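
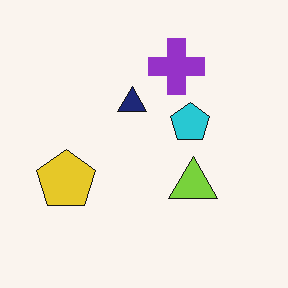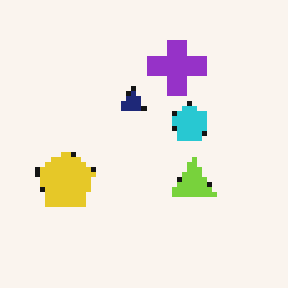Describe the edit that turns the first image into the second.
The second image is the first lightly pixelated (a mild mosaic effect).

Shapes are reduced to large square blocks; fine edges and outlines are lost — a downscale-then-upscale (mosaic) effect.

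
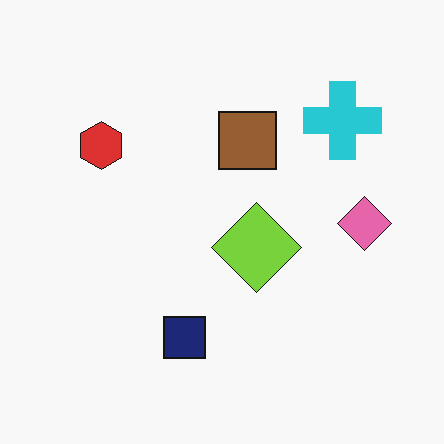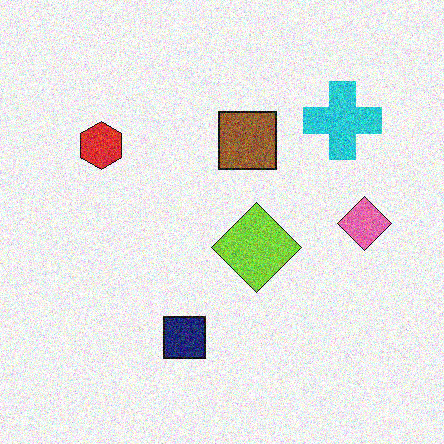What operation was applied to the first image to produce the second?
This is the original image degraded with heavy additive noise.

Random speckle covers the whole image, including the flat background.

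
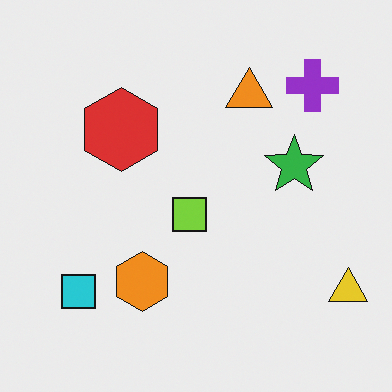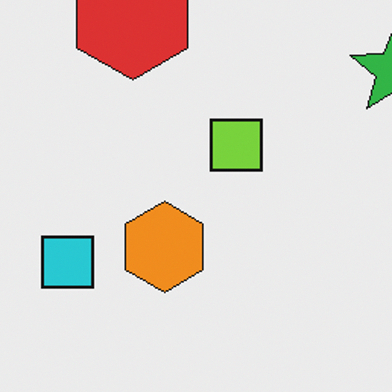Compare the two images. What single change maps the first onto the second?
Cropped to a modestly smaller region and rescaled.

The visible shapes are larger and the field of view is narrower; shapes near the original edges may be partly or wholly outside the frame — a crop-and-rescale.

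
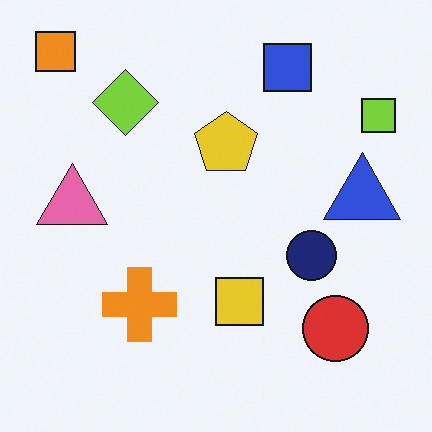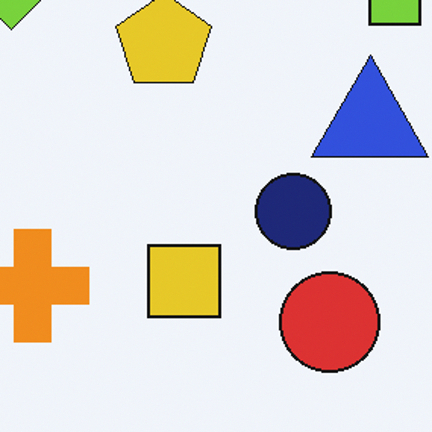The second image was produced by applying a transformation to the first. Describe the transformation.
Cropped slightly and scaled back up.

The visible shapes are larger and the field of view is narrower; shapes near the original edges may be partly or wholly outside the frame — a crop-and-rescale.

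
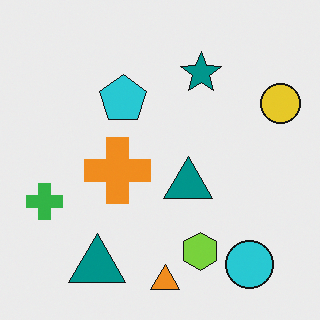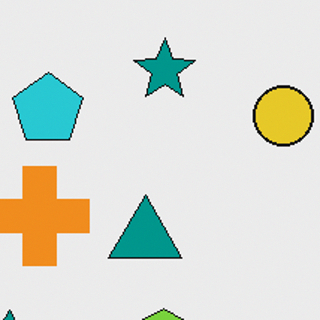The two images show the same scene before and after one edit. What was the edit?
It was cropped to a modestly smaller region and rescaled.

The visible shapes are larger and the field of view is narrower; shapes near the original edges may be partly or wholly outside the frame — a crop-and-rescale.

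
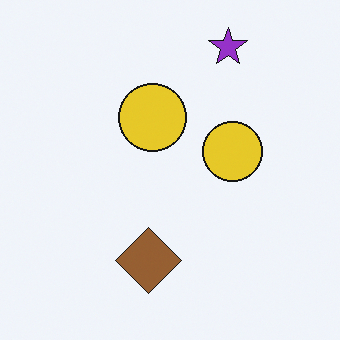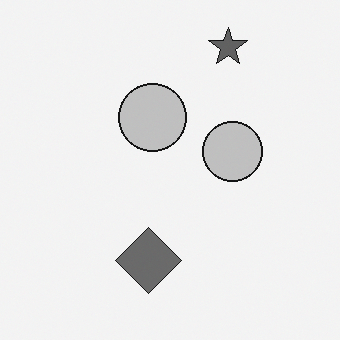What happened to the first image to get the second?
The image was converted to grayscale.

All color is removed — every shape is now a shade of grey.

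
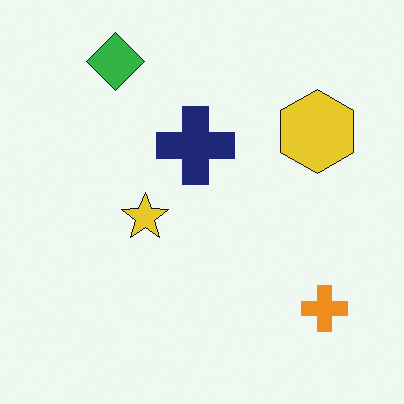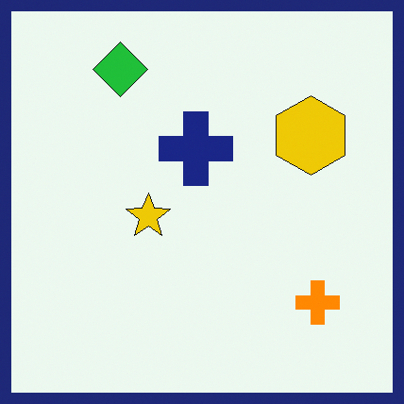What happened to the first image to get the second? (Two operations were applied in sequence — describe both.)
Slightly oversaturated, then framed with a navy border.

All colors are more vivid — a global saturation change. A solid navy frame runs around the edge of the second image, with the content slightly shrunk inside it.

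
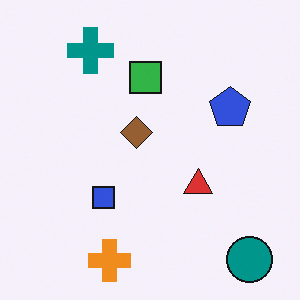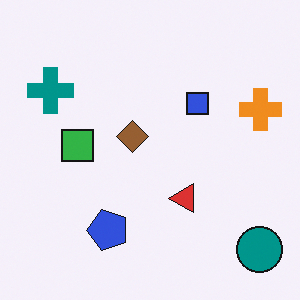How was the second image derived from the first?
The image was transposed (reflected across the top-left ↔ bottom-right diagonal).

Shapes have swapped their row and column positions — what was in the top-right is now in the bottom-left — a diagonal reflection.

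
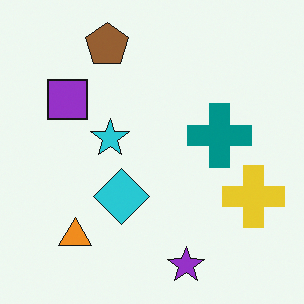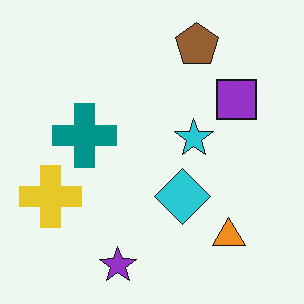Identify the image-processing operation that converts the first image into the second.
It was flipped horizontally (left ↔ right).

The yellow cross is in the right of the first image and the left of the second — shapes on opposite sides of the vertical midline have swapped in a mirror flip.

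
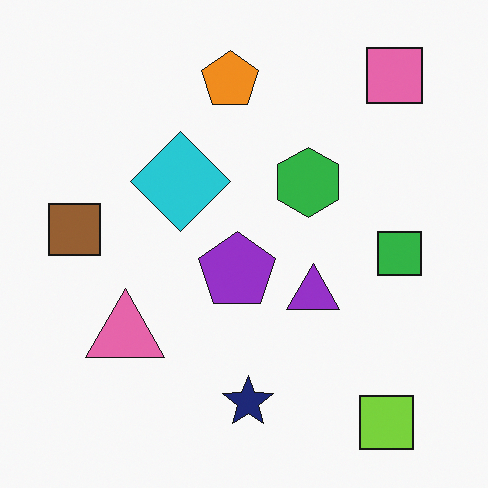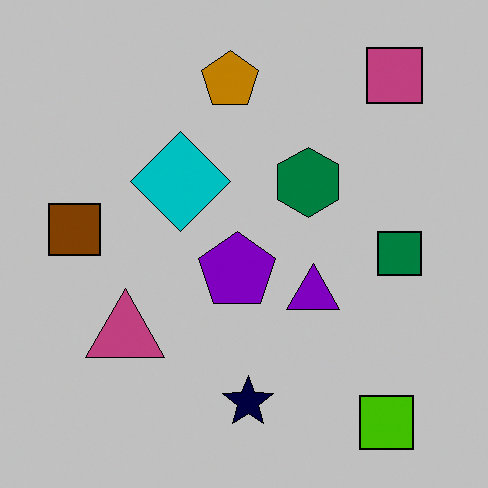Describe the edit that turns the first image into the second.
The second image is the first heavily posterized to just a handful of flat colors.

Each flat color has snapped to a coarser quantized level — most visibly, the near-white background has dropped to a flat grey.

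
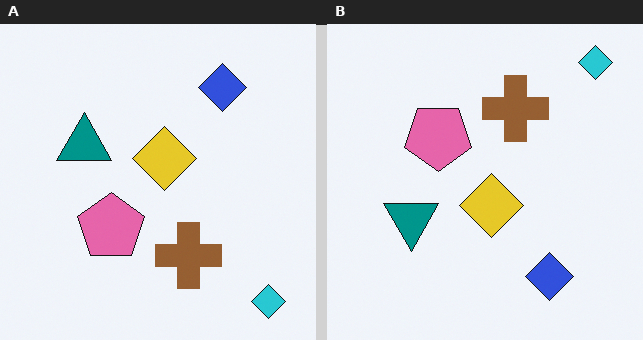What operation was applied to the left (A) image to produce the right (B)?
It was flipped vertically (top ↔ bottom).

The cyan diamond is in the bottom-right of the left (A) image and the top-right of the right (B) — shapes on opposite sides of the horizontal midline have swapped in a mirror flip.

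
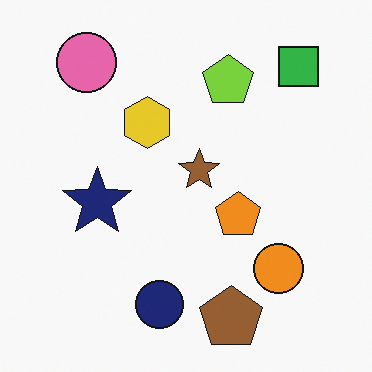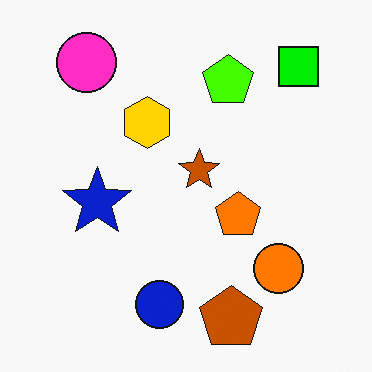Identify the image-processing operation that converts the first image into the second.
It was heavily oversaturated.

All colors are more vivid — a global saturation change.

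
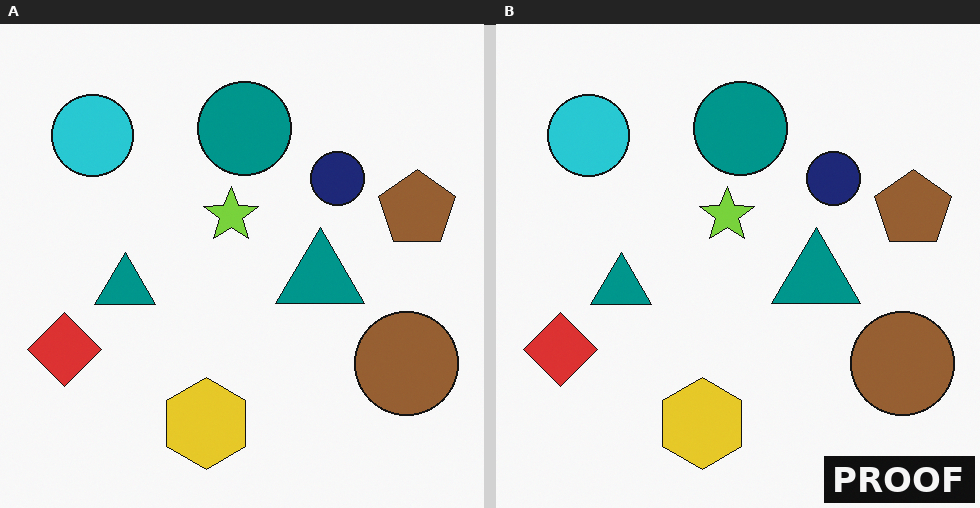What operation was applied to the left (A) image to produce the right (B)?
The image was watermarked with the text "PROOF" in the lower-right corner.

A dark label reading "PROOF" appears in the lower-right corner.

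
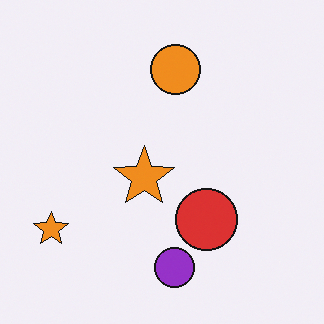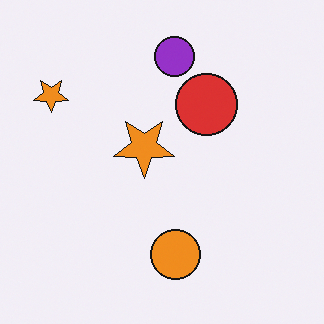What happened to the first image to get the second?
It was flipped vertically (top ↔ bottom).

The purple circle is in the bottom of the first image and the top of the second — shapes on opposite sides of the horizontal midline have swapped in a mirror flip.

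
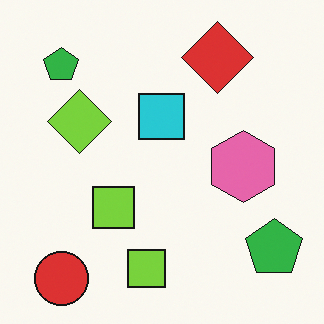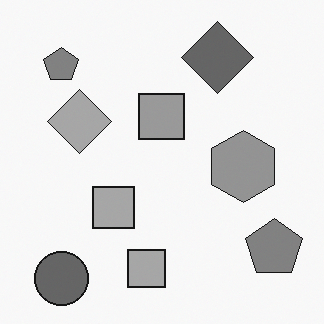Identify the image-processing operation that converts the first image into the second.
This is the original image converted to grayscale.

All color is removed — every shape is now a shade of grey.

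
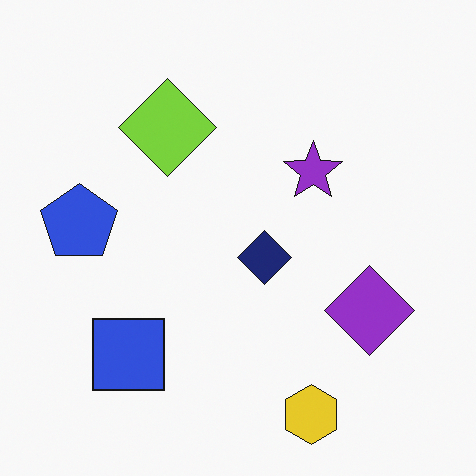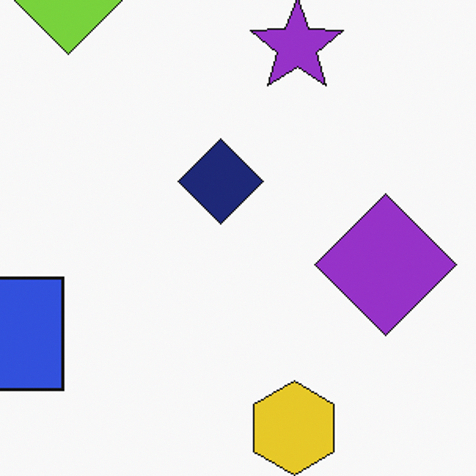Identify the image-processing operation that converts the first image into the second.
The image was cropped slightly and scaled back up.

The visible shapes are larger and the field of view is narrower; shapes near the original edges may be partly or wholly outside the frame — a crop-and-rescale.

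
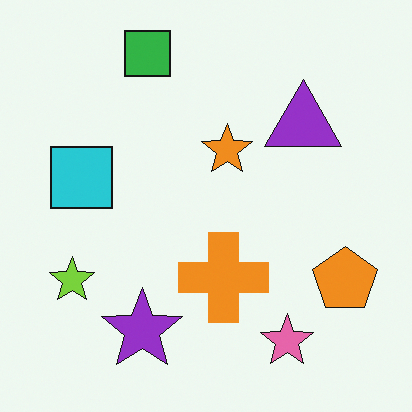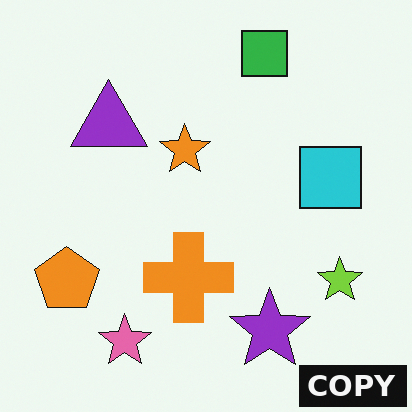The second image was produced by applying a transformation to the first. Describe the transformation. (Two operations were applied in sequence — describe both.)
This is the original image flipped horizontally (left ↔ right), then watermarked with the text "COPY" in the lower-right corner.

The orange pentagon is in the bottom-right of the first image and the bottom-left of the second — shapes on opposite sides of the vertical midline have swapped in a mirror flip. A dark label reading "COPY" appears in the lower-right corner.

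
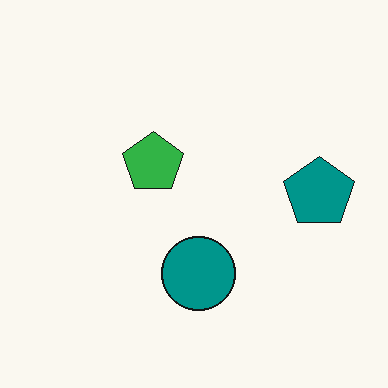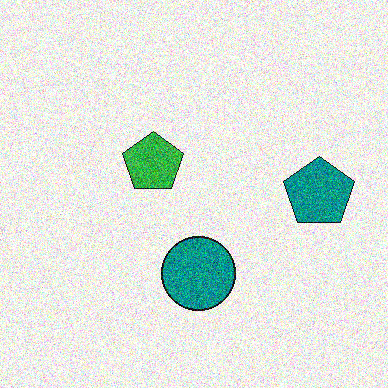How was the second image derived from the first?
Degraded with heavy additive noise.

Random speckle covers the whole image, including the flat background.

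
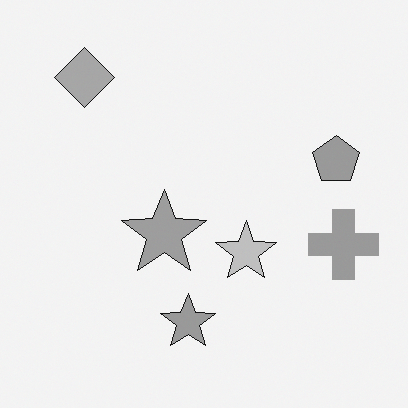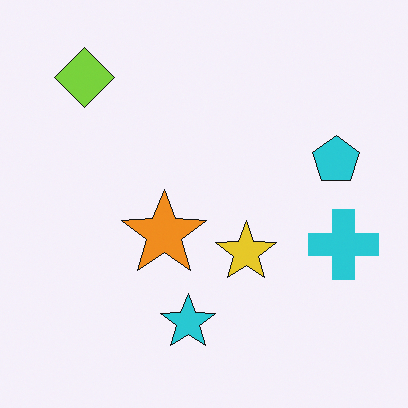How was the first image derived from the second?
Converted to grayscale.

All color is removed — every shape is now a shade of grey.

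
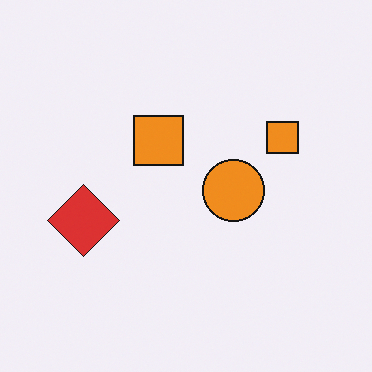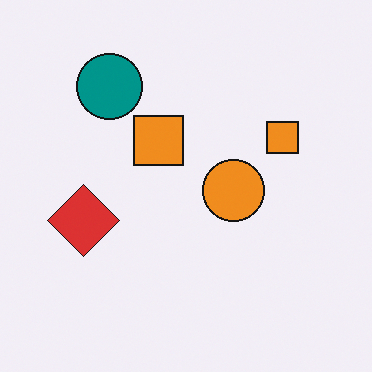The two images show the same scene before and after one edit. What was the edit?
The image was overlaid with an additional teal circle.

A teal circle appears in the second image that is absent from the first.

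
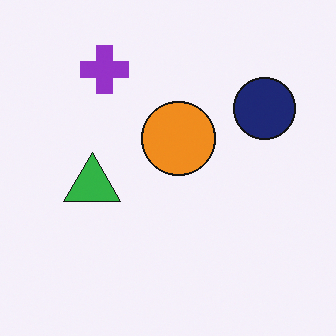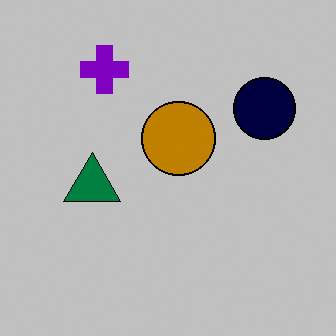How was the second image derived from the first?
This is the original image aggressively posterized.

Each flat color has snapped to a coarser quantized level — most visibly, the near-white background has dropped to a flat grey.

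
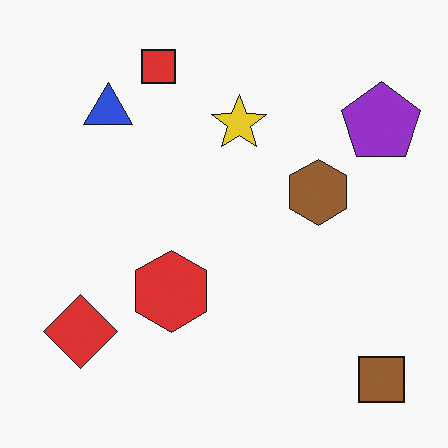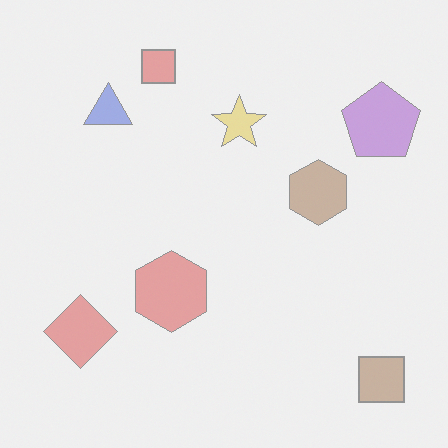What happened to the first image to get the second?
The transformation is: washed out (contrast reduced).

Tones are pushed toward mid-grey across the whole image — a global contrast change.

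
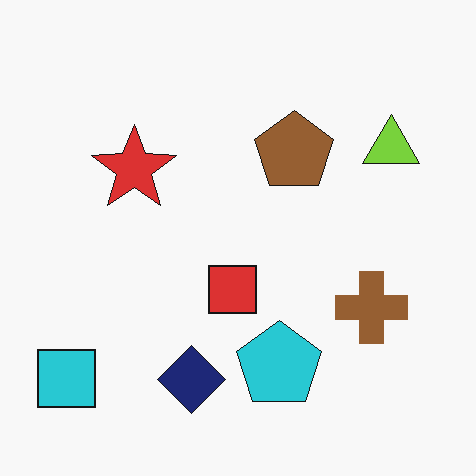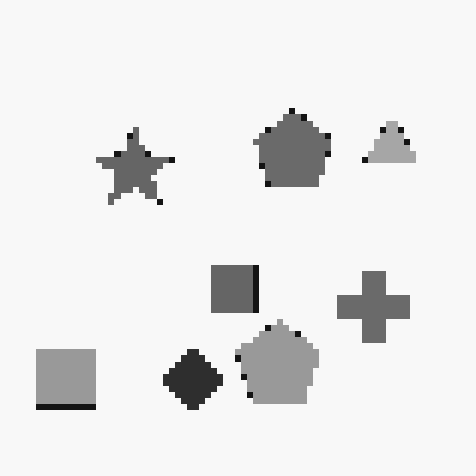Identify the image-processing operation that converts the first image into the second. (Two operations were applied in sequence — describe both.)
The image was pixelated into visible square blocks, then converted to grayscale.

Shapes are reduced to large square blocks; fine edges and outlines are lost — a downscale-then-upscale (mosaic) effect. All color is removed — every shape is now a shade of grey.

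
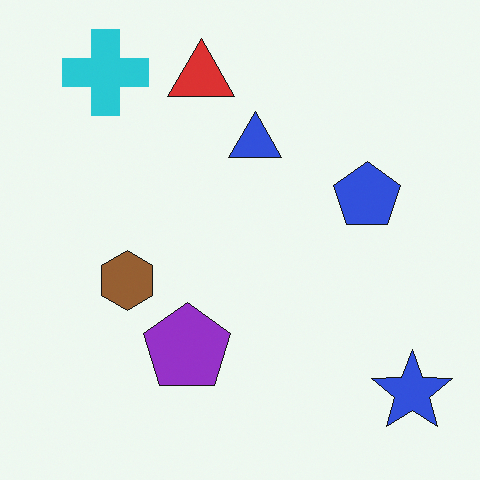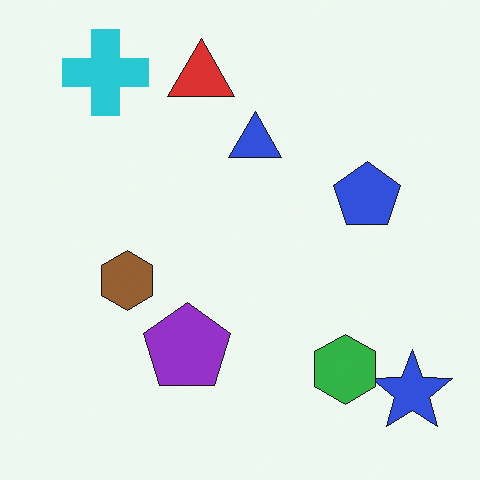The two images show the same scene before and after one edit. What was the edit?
The image was overlaid with an additional green hexagon.

A green hexagon appears in the second image that is absent from the first.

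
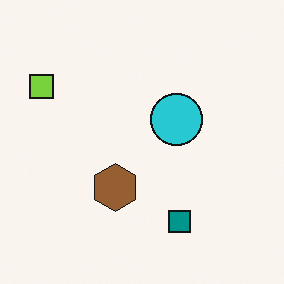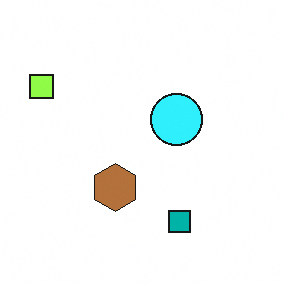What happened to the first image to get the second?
It was slightly brightened.

Every pixel — background and shapes alike — is uniformly brightened.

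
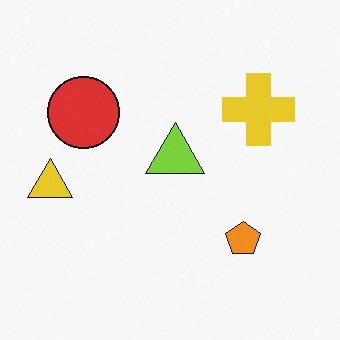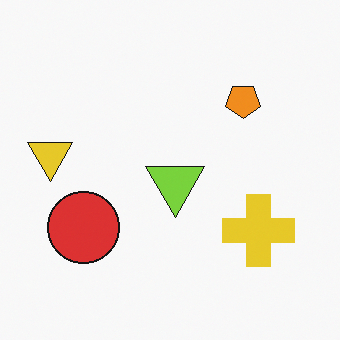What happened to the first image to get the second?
The image was flipped vertically (top ↔ bottom).

The orange pentagon is in the bottom-right of the first image and the top-right of the second — shapes on opposite sides of the horizontal midline have swapped in a mirror flip.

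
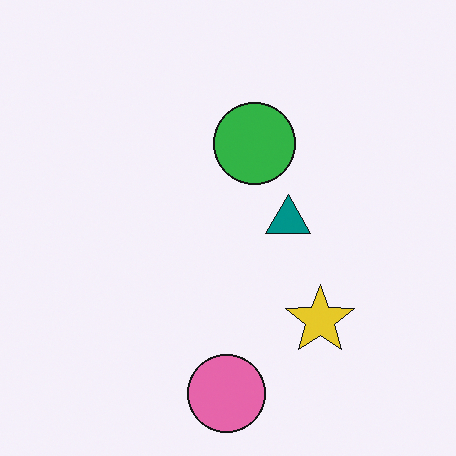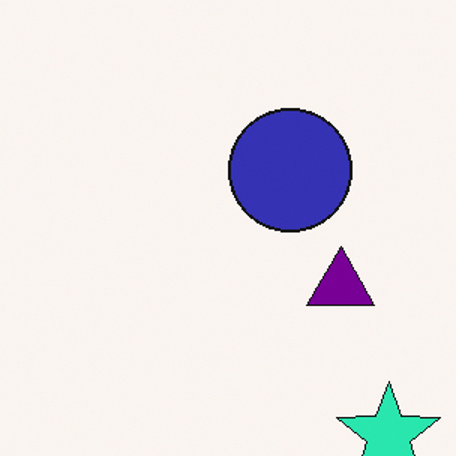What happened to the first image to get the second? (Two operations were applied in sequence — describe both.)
It was hue-shifted by a moderate amount, then cropped to a modestly smaller region and rescaled.

Every shape's color has rotated by the same amount around the hue wheel — a uniform hue shift. The visible shapes are larger and the field of view is narrower; shapes near the original edges may be partly or wholly outside the frame — a crop-and-rescale.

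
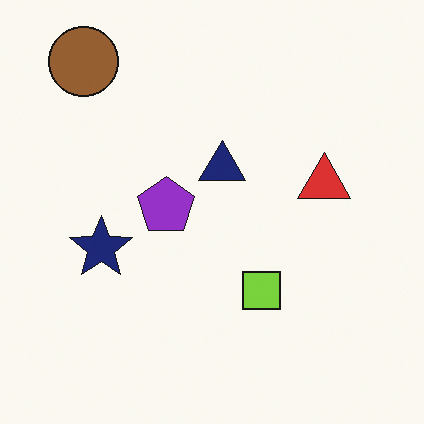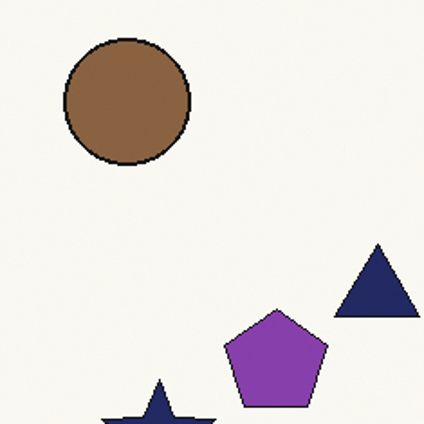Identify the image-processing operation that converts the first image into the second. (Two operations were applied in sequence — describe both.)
The image was cropped tightly and scaled back up, then slightly desaturated.

The visible shapes are larger and the field of view is narrower; shapes near the original edges may be partly or wholly outside the frame — a crop-and-rescale. All colors are more muted and greyish — a global saturation change.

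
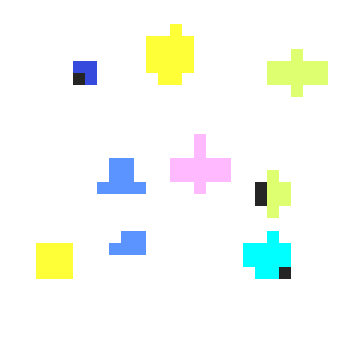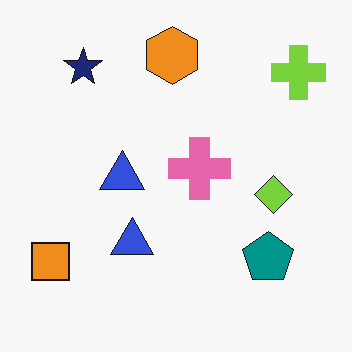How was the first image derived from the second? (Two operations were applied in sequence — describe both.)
It was brightened a lot, then heavily pixelated into large blocks.

Every pixel — background and shapes alike — is uniformly brightened. Shapes are reduced to large square blocks; fine edges and outlines are lost — a downscale-then-upscale (mosaic) effect.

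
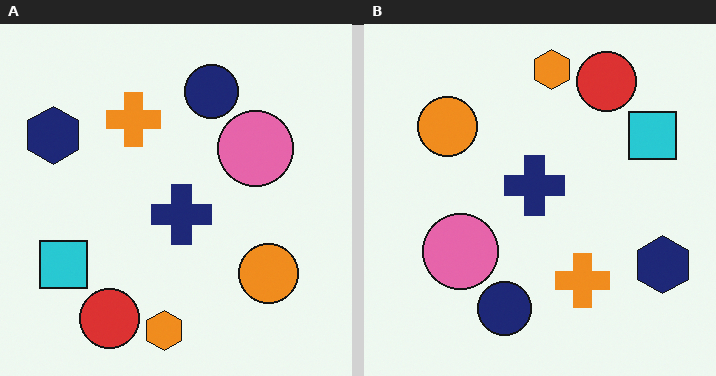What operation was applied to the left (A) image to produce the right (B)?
This is the original image rotated 180°.

The navy hexagon sits in the top-left of the left (A) image and the bottom-right of the right (B) — consistent with a whole-image 180° rotation.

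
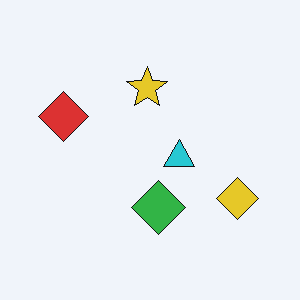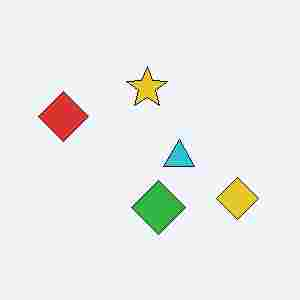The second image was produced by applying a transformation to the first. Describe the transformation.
The transformation is: heavily JPEG-compressed with obvious blocking artifacts.

Blocky 8×8 compression artifacts appear around shape edges and the flat background shows ringing — characteristic JPEG degradation.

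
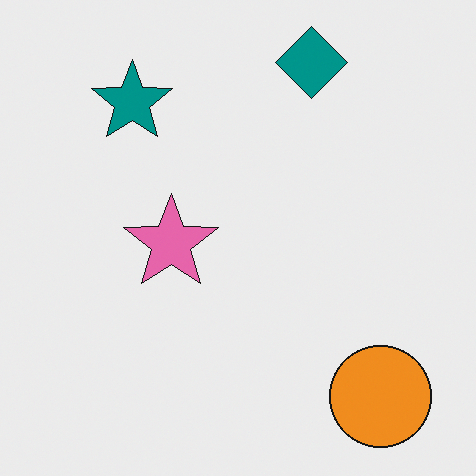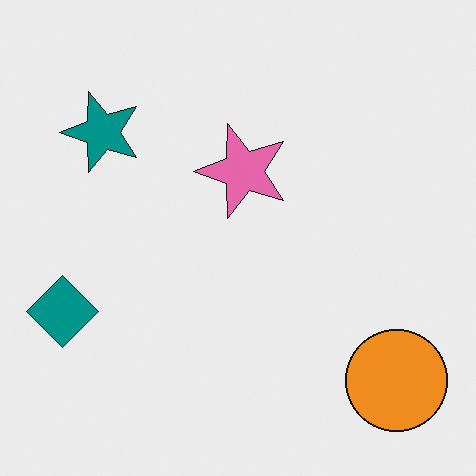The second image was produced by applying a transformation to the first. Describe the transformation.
The second image is the first transposed (reflected across the top-left ↔ bottom-right diagonal).

Shapes have swapped their row and column positions — what was in the top-right is now in the bottom-left — a diagonal reflection.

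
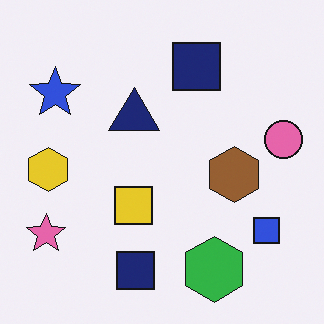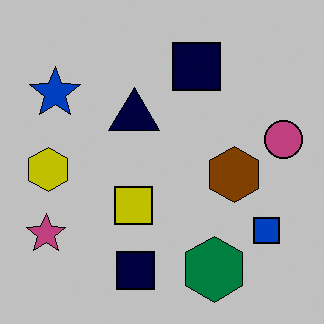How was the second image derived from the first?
The image was aggressively posterized.

Each flat color has snapped to a coarser quantized level — most visibly, the near-white background has dropped to a flat grey.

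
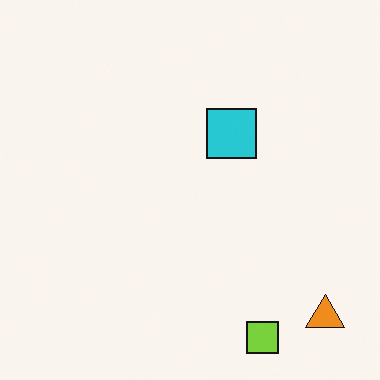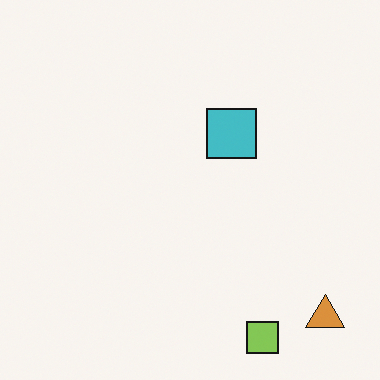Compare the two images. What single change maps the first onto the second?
It was slightly desaturated.

All colors are more muted and greyish — a global saturation change.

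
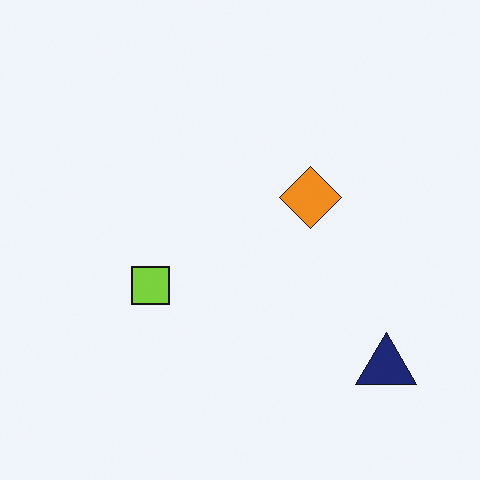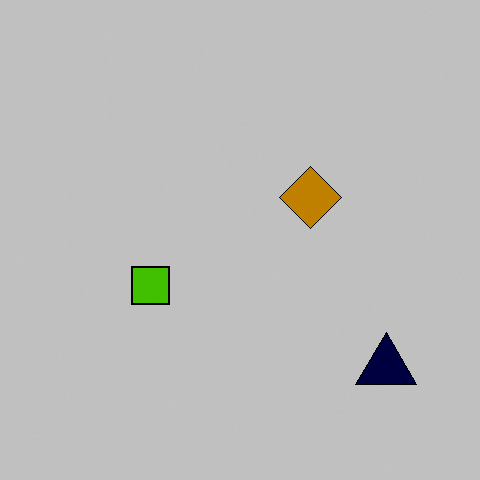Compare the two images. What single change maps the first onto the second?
The second image is the first aggressively posterized.

Each flat color has snapped to a coarser quantized level — most visibly, the near-white background has dropped to a flat grey.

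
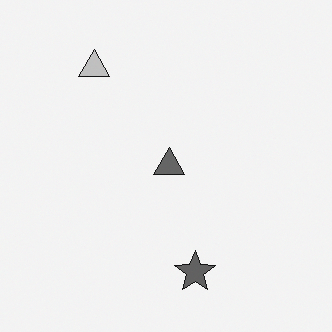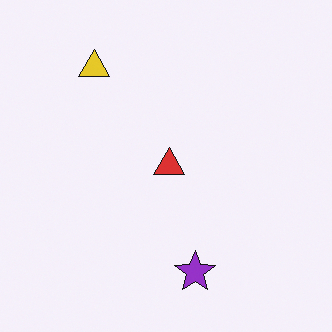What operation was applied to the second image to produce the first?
Converted to grayscale.

All color is removed — every shape is now a shade of grey.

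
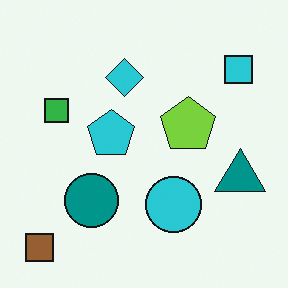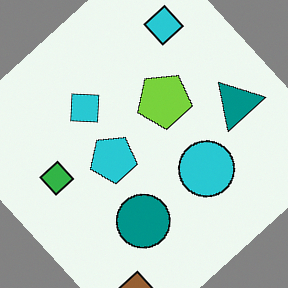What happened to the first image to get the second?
The transformation is: rotated counter-clockwise by a large amount — several tens of degrees.

Every shape is tilted by the same angle and the image corners show triangular fill wedges — a whole-image rotation by a non-right angle.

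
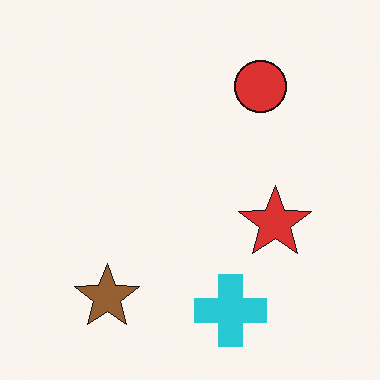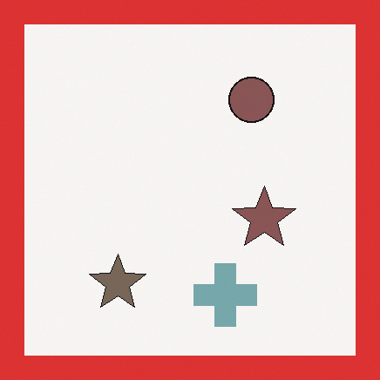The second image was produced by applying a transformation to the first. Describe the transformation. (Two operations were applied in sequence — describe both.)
It was heavily desaturated, then framed with a red border.

All colors are more muted and greyish — a global saturation change. A solid red frame runs around the edge of the second image, with the content slightly shrunk inside it.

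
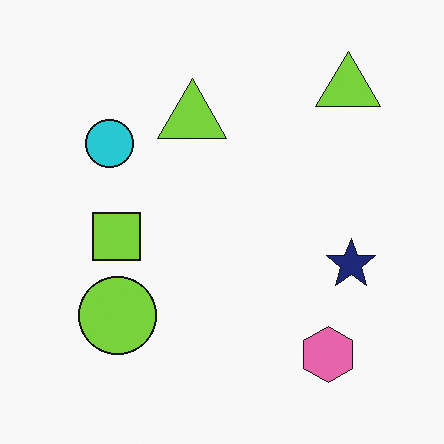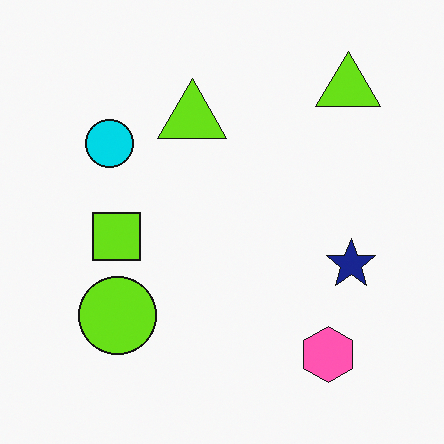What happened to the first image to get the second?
This is the original image slightly oversaturated.

All colors are more vivid — a global saturation change.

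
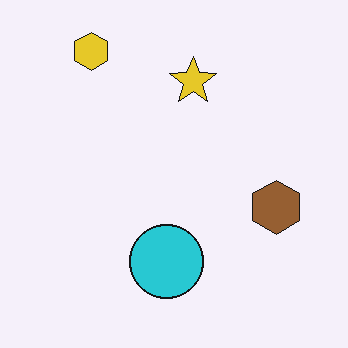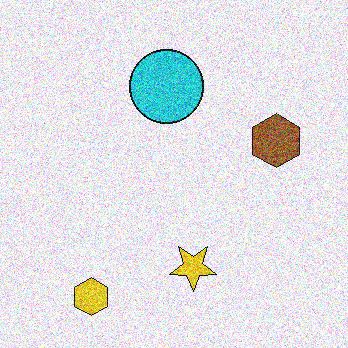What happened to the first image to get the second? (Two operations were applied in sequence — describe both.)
The transformation is: flipped vertically (top ↔ bottom), then degraded with heavy additive noise.

The yellow hexagon is in the top-left of the first image and the bottom-left of the second — shapes on opposite sides of the horizontal midline have swapped in a mirror flip. Random speckle covers the whole image, including the flat background.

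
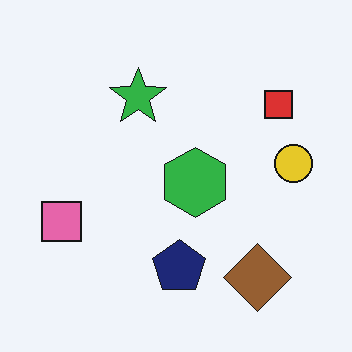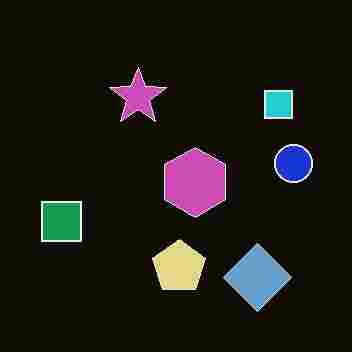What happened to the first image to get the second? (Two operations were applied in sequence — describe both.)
The second image is the first degraded with heavy JPEG compression, then color-inverted (negative).

Blocky 8×8 compression artifacts appear around shape edges and the flat background shows ringing — characteristic JPEG degradation. The light background has become dark and every shape's color is its complement — a photographic negative.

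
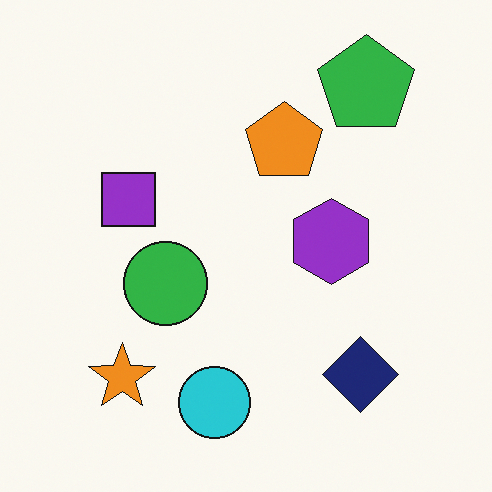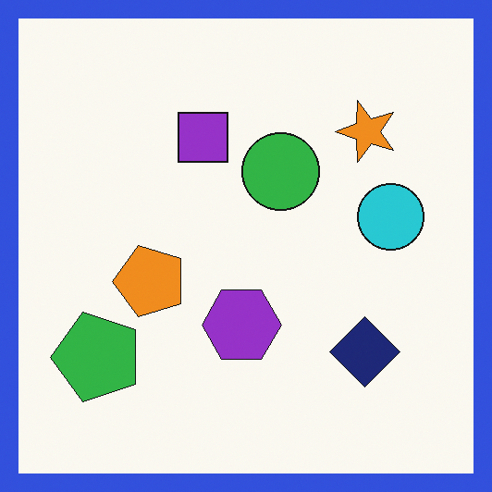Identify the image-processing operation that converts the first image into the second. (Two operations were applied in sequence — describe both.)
This is the original image transposed (reflected across the top-left ↔ bottom-right diagonal), then framed with a blue border.

Shapes have swapped their row and column positions — what was in the top-right is now in the bottom-left — a diagonal reflection. A solid blue frame runs around the edge of the second image, with the content slightly shrunk inside it.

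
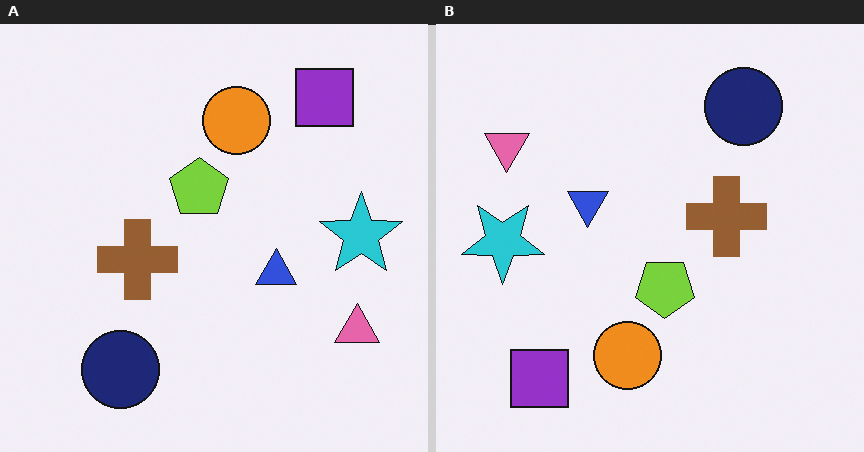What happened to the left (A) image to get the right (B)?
The right (B) image is the left (A) rotated 180°.

The purple square sits in the top-right of the left (A) image and the bottom-left of the right (B) — consistent with a whole-image 180° rotation.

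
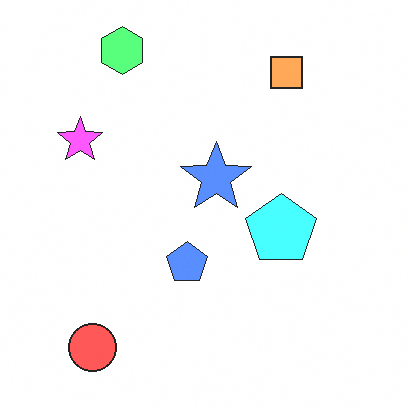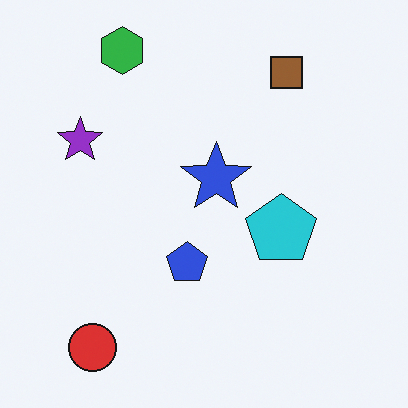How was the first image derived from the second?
The transformation is: noticeably brightened.

Every pixel — background and shapes alike — is uniformly brightened.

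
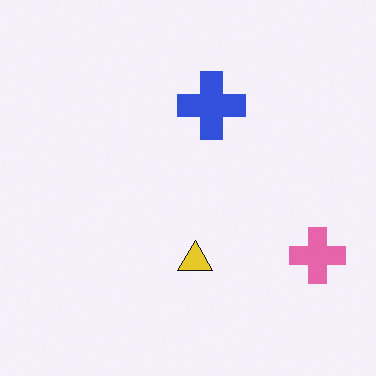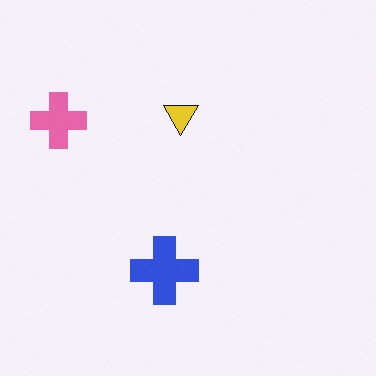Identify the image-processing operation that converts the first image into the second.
The transformation is: rotated 180°.

The pink cross sits in the bottom-right of the first image and the top-left of the second — consistent with a whole-image 180° rotation.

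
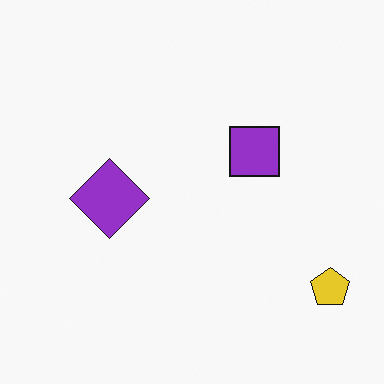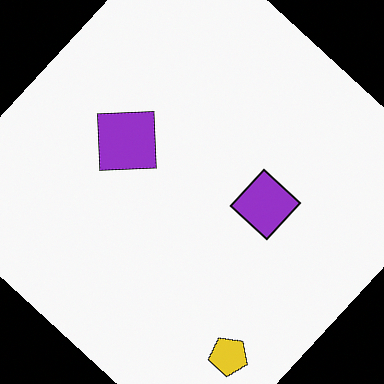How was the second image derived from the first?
It was rotated clockwise by a large amount — several tens of degrees.

Every shape is tilted by the same angle and the image corners show triangular fill wedges — a whole-image rotation by a non-right angle.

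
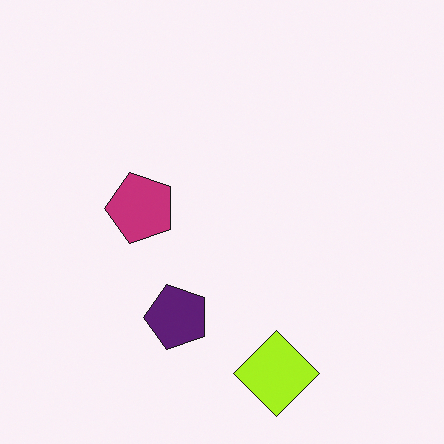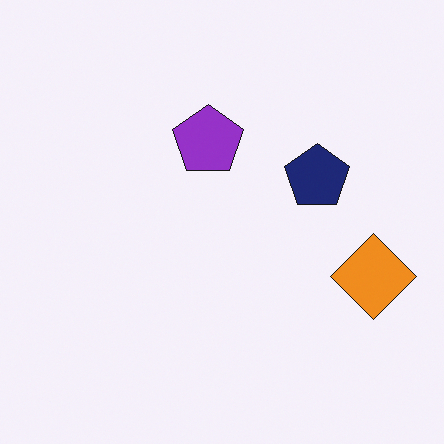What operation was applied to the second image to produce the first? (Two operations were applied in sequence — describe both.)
The first image is the second transposed (reflected across the top-left ↔ bottom-right diagonal), then hue-shifted by a small amount.

Shapes have swapped their row and column positions — what was in the top-right is now in the bottom-left — a diagonal reflection. Every shape's color has rotated by the same amount around the hue wheel — a uniform hue shift.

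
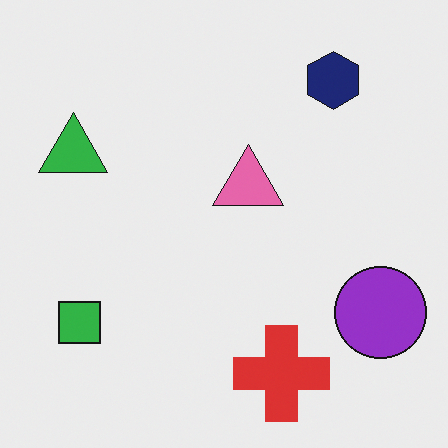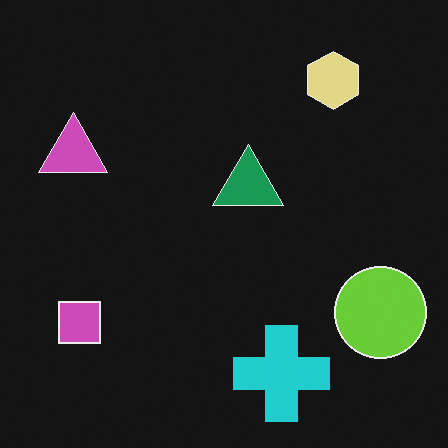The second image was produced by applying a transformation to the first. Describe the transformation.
The image was color-inverted (negative).

The light background has become dark and every shape's color is its complement — a photographic negative.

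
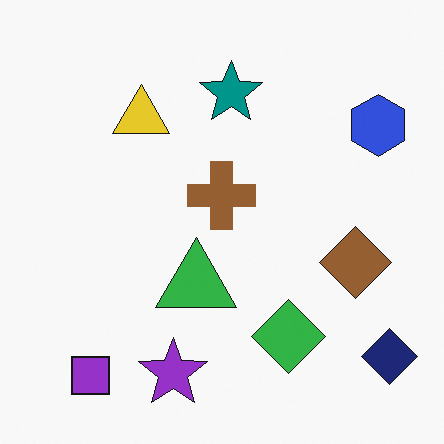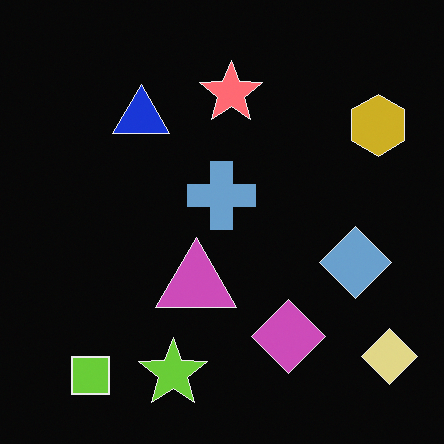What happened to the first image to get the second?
It was color-inverted (negative).

The light background has become dark and every shape's color is its complement — a photographic negative.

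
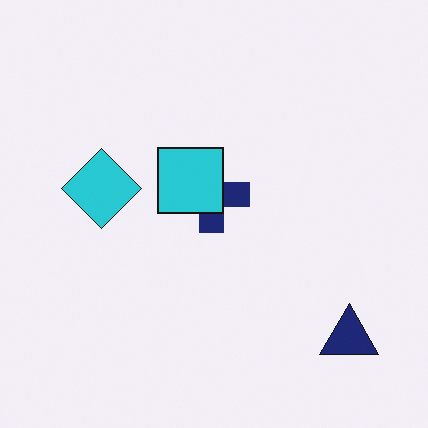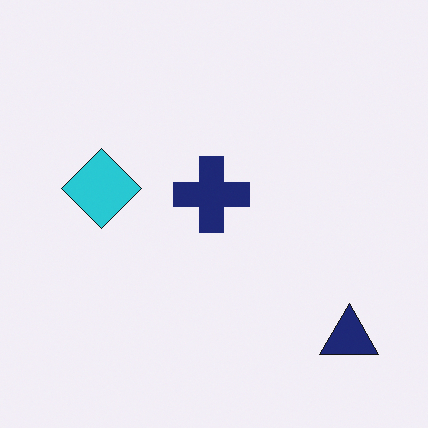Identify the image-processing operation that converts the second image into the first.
The image was overlaid with an additional cyan square.

A cyan square appears in the first image that is absent from the second.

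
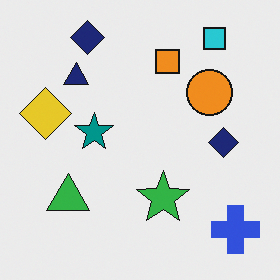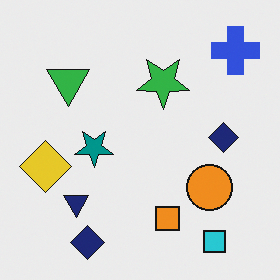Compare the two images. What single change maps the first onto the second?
Flipped vertically (top ↔ bottom).

The cyan square is in the top-right of the first image and the bottom-right of the second — shapes on opposite sides of the horizontal midline have swapped in a mirror flip.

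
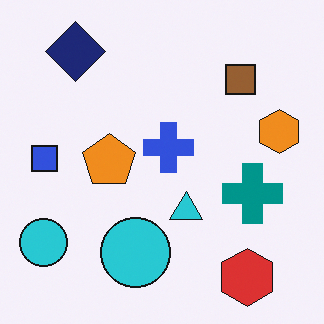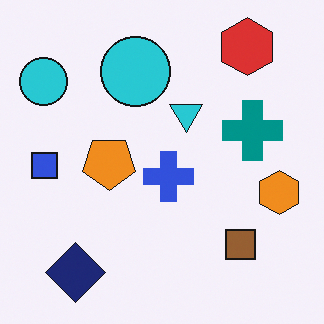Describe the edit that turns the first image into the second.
This is the original image flipped vertically (top ↔ bottom).

The red hexagon is in the bottom-right of the first image and the top-right of the second — shapes on opposite sides of the horizontal midline have swapped in a mirror flip.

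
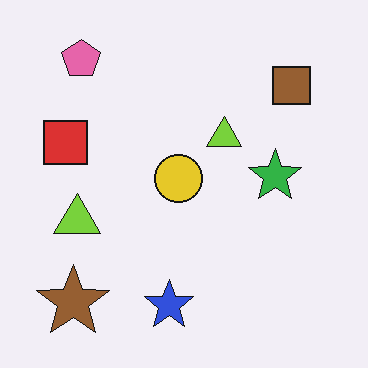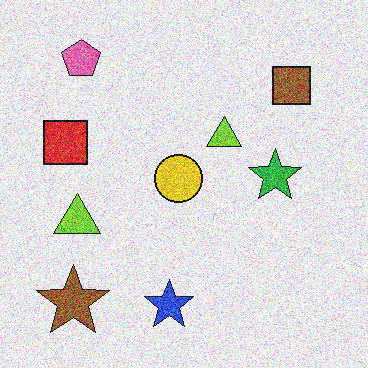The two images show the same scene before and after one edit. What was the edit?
It was degraded with a thick layer of grain.

Random speckle covers the whole image, including the flat background.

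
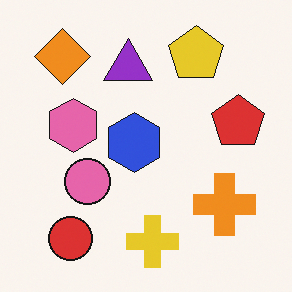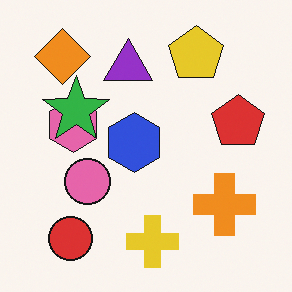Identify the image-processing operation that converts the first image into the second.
The second image is the first overlaid with an additional green star.

A green star appears in the second image that is absent from the first.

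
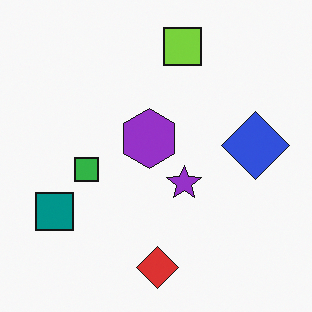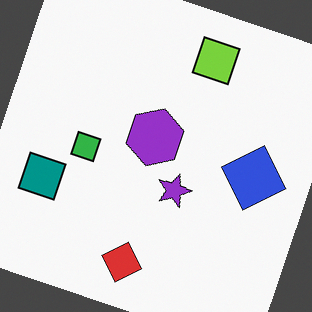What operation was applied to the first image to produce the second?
Rotated clockwise by a moderate amount.

Every shape is tilted by the same angle and the image corners show triangular fill wedges — a whole-image rotation by a non-right angle.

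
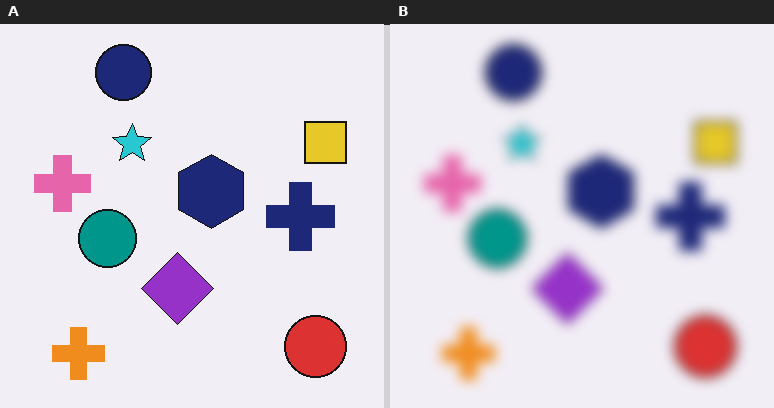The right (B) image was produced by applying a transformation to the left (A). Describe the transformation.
The transformation is: strongly gaussian-blurred.

Shape edges and outlines are uniformly softened across the whole image.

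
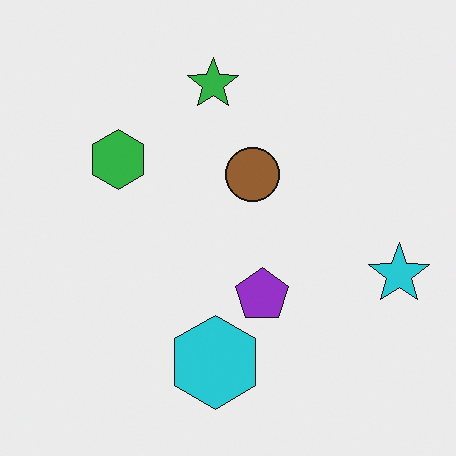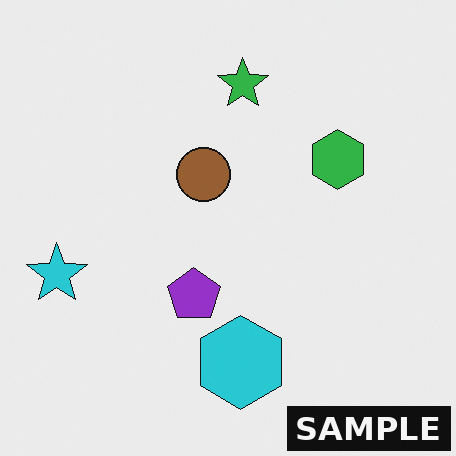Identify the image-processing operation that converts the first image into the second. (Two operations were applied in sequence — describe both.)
The transformation is: flipped horizontally (left ↔ right), then watermarked with the text "SAMPLE" in the lower-right corner.

The cyan star is in the right of the first image and the left of the second — shapes on opposite sides of the vertical midline have swapped in a mirror flip. A dark label reading "SAMPLE" appears in the lower-right corner.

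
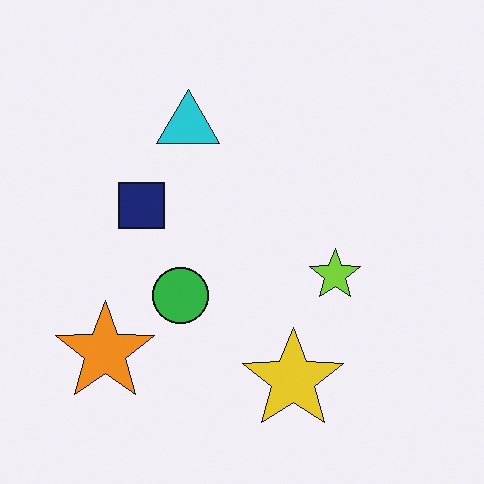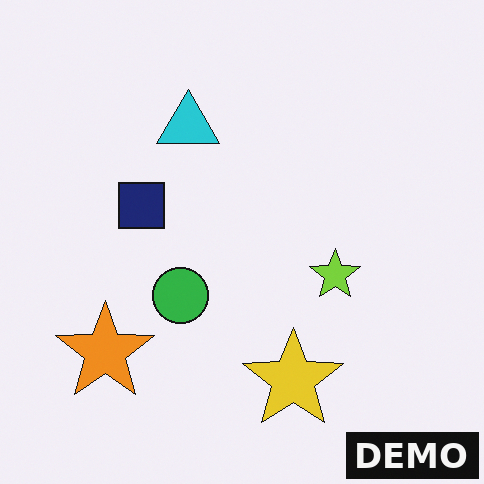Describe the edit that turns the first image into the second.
Watermarked with the text "DEMO" in the lower-right corner.

A dark label reading "DEMO" appears in the lower-right corner.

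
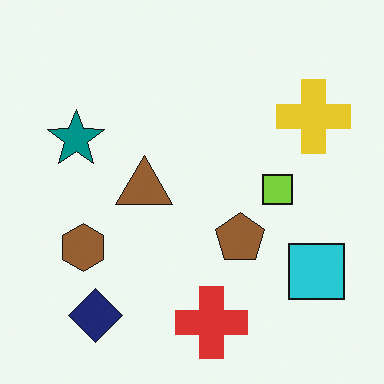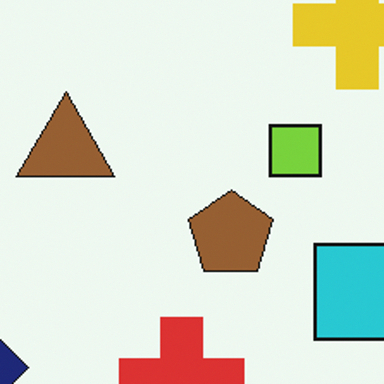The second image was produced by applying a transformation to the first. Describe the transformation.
It was cropped to a noticeably smaller region and rescaled.

The visible shapes are larger and the field of view is narrower; shapes near the original edges may be partly or wholly outside the frame — a crop-and-rescale.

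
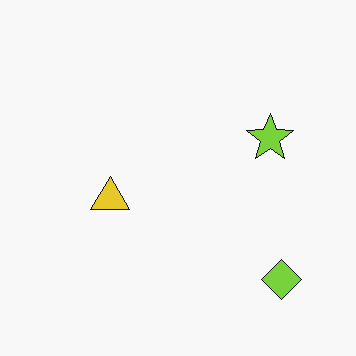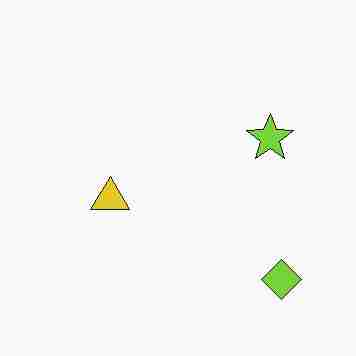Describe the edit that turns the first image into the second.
The image was degraded with heavy JPEG compression.

Blocky 8×8 compression artifacts appear around shape edges and the flat background shows ringing — characteristic JPEG degradation.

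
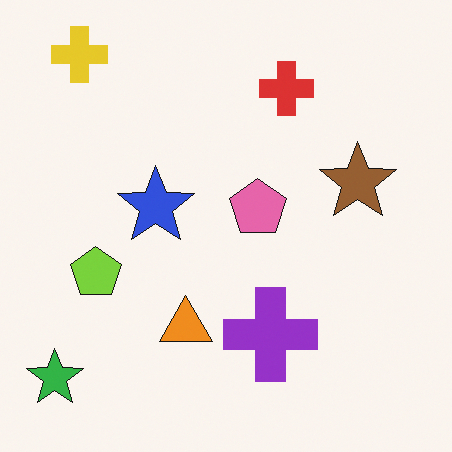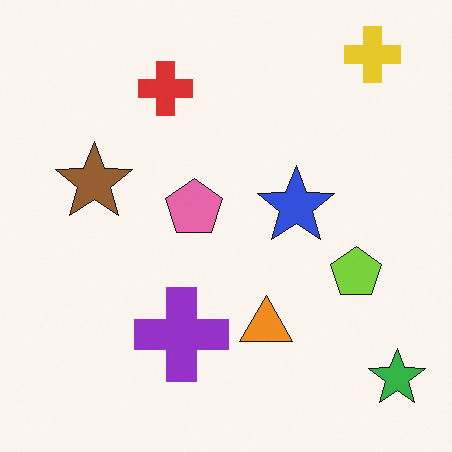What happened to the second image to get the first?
Flipped horizontally (left ↔ right).

The green star is in the bottom-right of the second image and the bottom-left of the first — shapes on opposite sides of the vertical midline have swapped in a mirror flip.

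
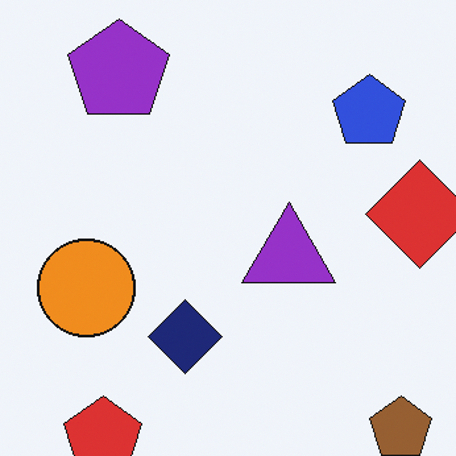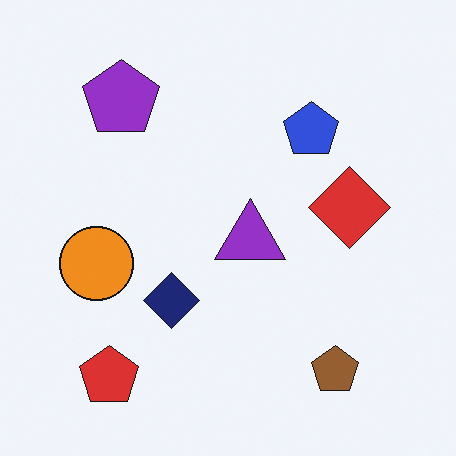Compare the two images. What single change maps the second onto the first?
It was cropped to a modestly smaller region and rescaled.

The visible shapes are larger and the field of view is narrower; shapes near the original edges may be partly or wholly outside the frame — a crop-and-rescale.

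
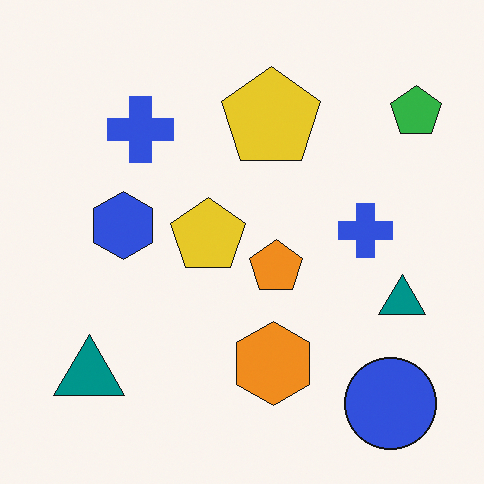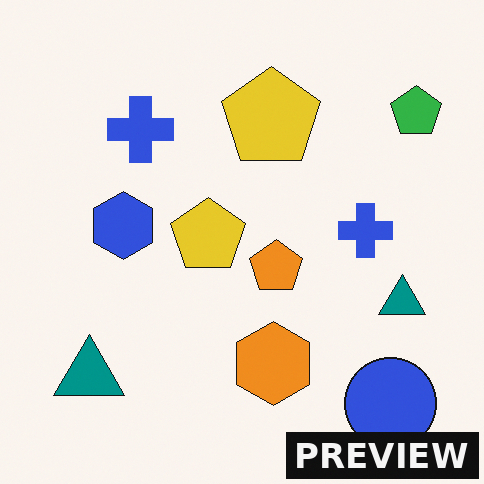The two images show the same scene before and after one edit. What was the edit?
This is the original image watermarked with the text "PREVIEW" in the lower-right corner.

A dark label reading "PREVIEW" appears in the lower-right corner.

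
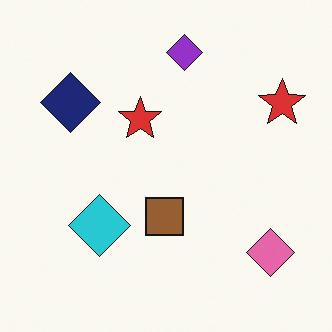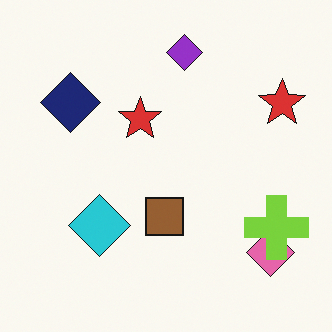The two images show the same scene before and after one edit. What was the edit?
This is the original image overlaid with an additional lime cross.

A lime cross appears in the second image that is absent from the first.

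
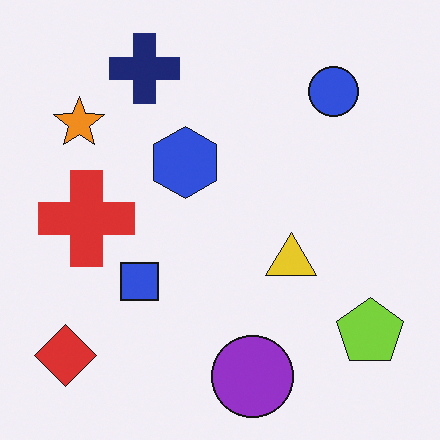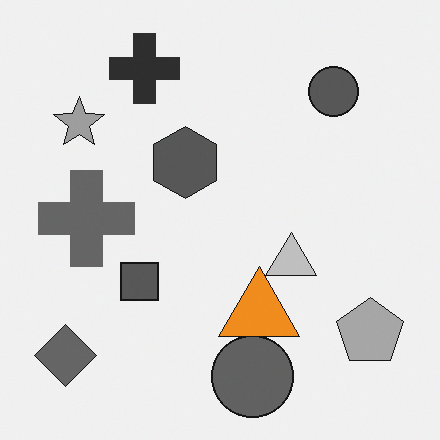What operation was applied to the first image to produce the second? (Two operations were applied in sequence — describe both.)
The image was converted to grayscale, then overlaid with an additional orange triangle.

All color is removed — every shape is now a shade of grey. An orange triangle appears in the second image that is absent from the first.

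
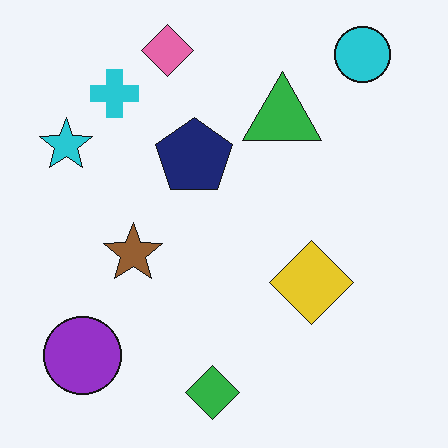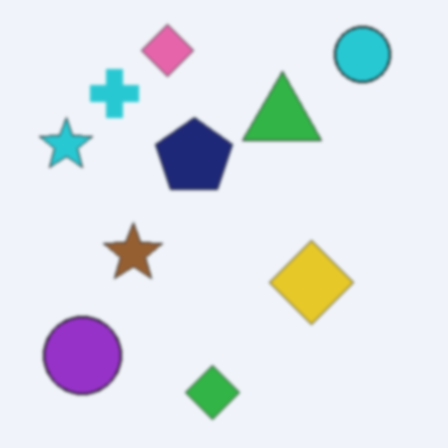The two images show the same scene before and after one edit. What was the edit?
The transformation is: slightly softened.

Shape edges and outlines are uniformly softened across the whole image.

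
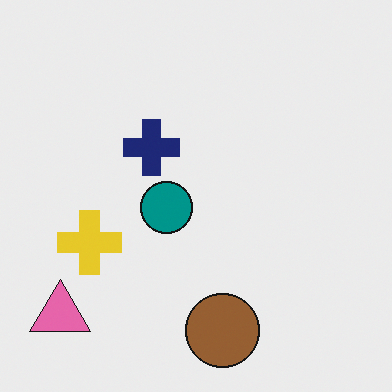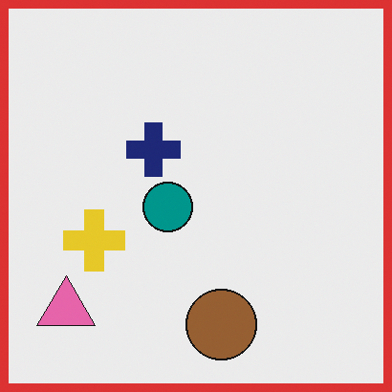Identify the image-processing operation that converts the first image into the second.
The image was framed with a red border.

A solid red frame runs around the edge of the second image, with the content slightly shrunk inside it.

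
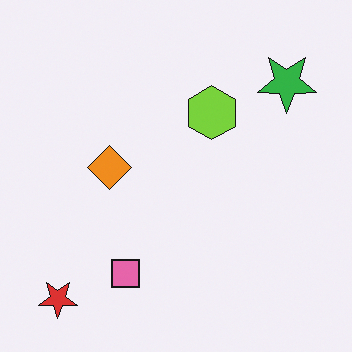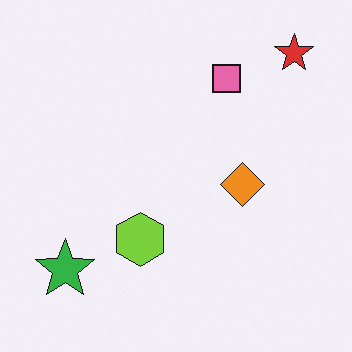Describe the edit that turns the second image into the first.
It was rotated 180°.

The red star sits in the top-right of the second image and the bottom-left of the first — consistent with a whole-image 180° rotation.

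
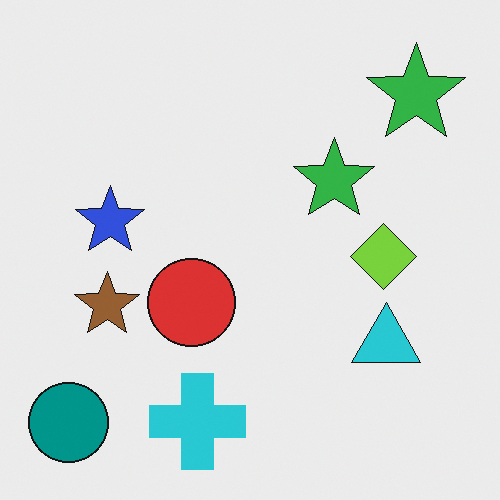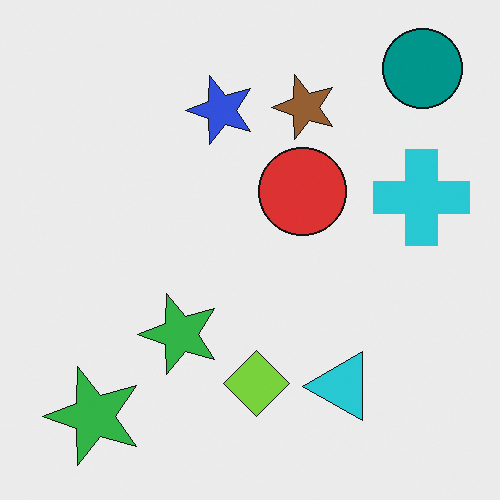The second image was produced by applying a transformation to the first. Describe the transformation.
It was transposed (reflected across the top-left ↔ bottom-right diagonal).

Shapes have swapped their row and column positions — what was in the top-right is now in the bottom-left — a diagonal reflection.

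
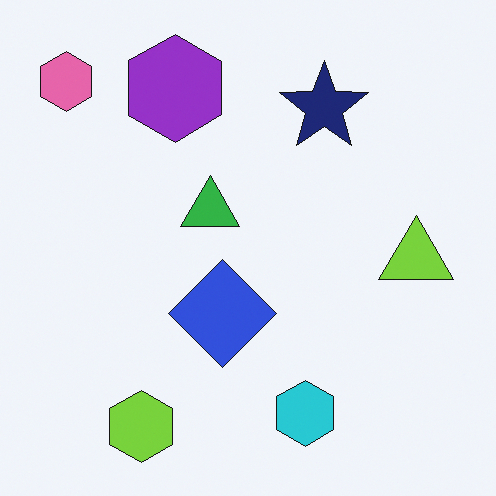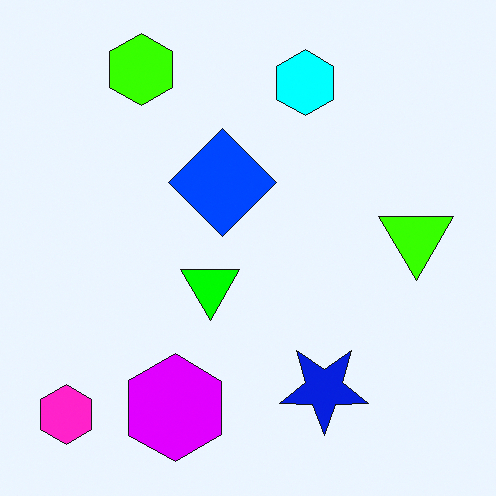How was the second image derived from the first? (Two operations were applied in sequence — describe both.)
It was flipped vertically (top ↔ bottom), then heavily oversaturated.

The lime hexagon is in the bottom-left of the first image and the top-left of the second — shapes on opposite sides of the horizontal midline have swapped in a mirror flip. All colors are more vivid — a global saturation change.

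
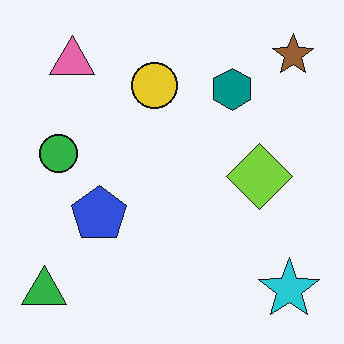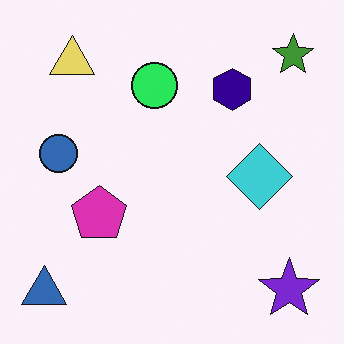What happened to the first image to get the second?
The second image is the first hue-shifted by a moderate amount.

Every shape's color has rotated by the same amount around the hue wheel — a uniform hue shift.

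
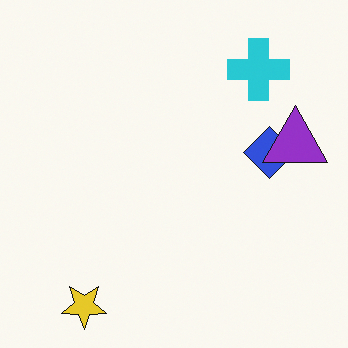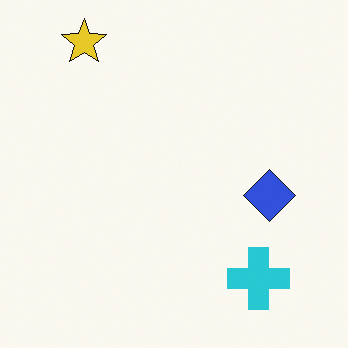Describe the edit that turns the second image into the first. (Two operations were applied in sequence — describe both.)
The image was flipped vertically (top ↔ bottom), then overlaid with an additional purple triangle.

The yellow star is in the top-left of the second image and the bottom-left of the first — shapes on opposite sides of the horizontal midline have swapped in a mirror flip. A purple triangle appears in the first image that is absent from the second.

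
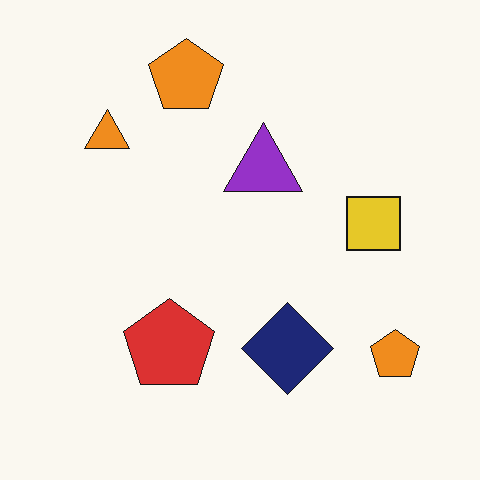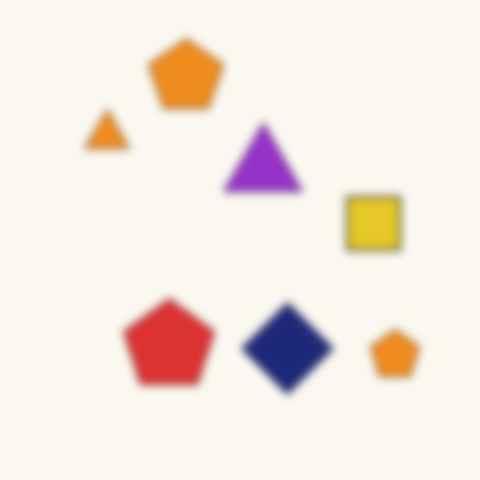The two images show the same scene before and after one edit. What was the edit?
It was moderately blurred.

Shape edges and outlines are uniformly softened across the whole image.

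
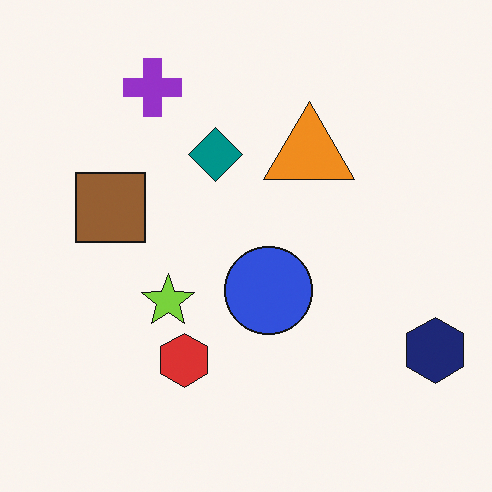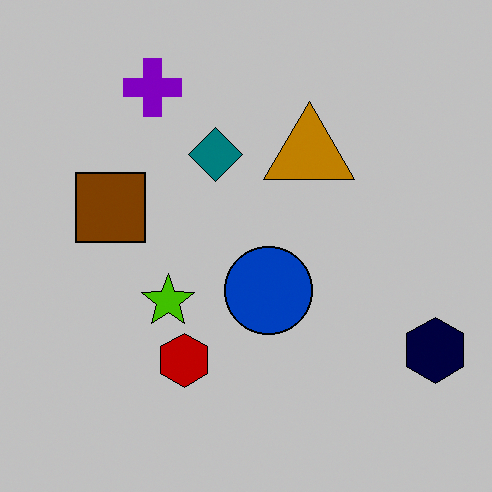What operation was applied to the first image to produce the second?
It was aggressively posterized.

Each flat color has snapped to a coarser quantized level — most visibly, the near-white background has dropped to a flat grey.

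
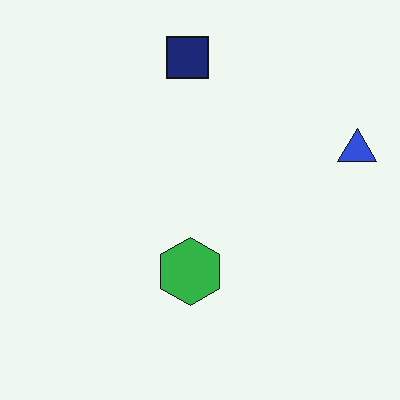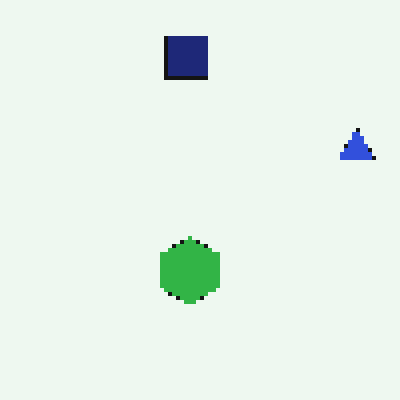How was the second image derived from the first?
The transformation is: mildly pixelated.

Shapes are reduced to large square blocks; fine edges and outlines are lost — a downscale-then-upscale (mosaic) effect.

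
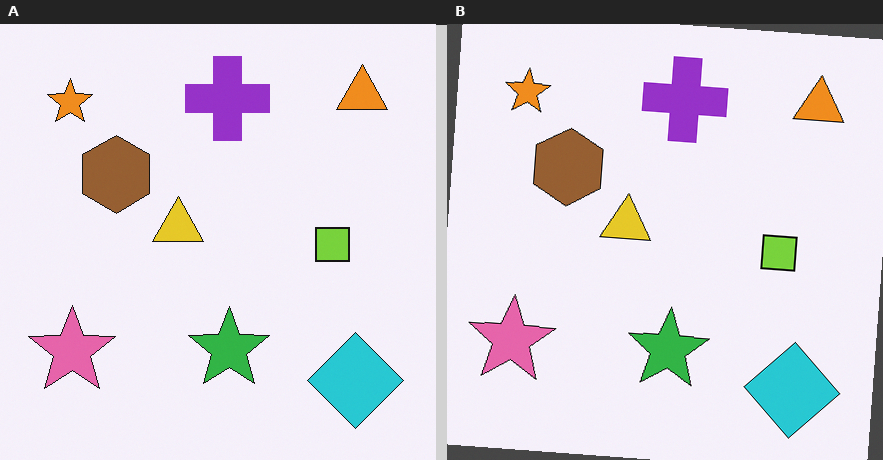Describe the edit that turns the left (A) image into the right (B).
It was rotated clockwise by a slight angle.

Every shape is tilted by the same angle and the image corners show triangular fill wedges — a whole-image rotation by a non-right angle.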